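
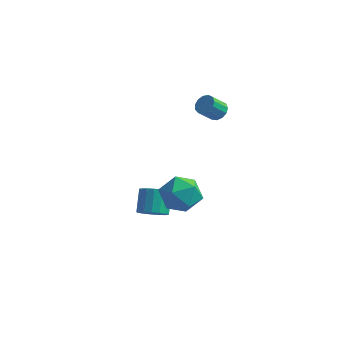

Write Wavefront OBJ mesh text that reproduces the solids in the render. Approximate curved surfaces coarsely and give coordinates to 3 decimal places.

v 0.662 0.796 -0.007
v 1.337 0.217 -0.662
v -0.597 -0.457 -0.198
v 0.078 -1.036 -0.853
v 0.302 -0.939 0.224
v 1.081 -0.165 0.342
v -0.341 -0.075 -1.202
v 0.438 0.699 -1.084
v 0.717 -0.321 -1.4
v 1.114 -0.855 -0.519
v -0.374 0.615 -0.341
v 0.023 0.081 0.54
v 0.449 3.973 2.608
v 0.959 3.754 2.739
v 0.52 3.168 3.463
v 0.011 3.387 3.332
v 0.921 4.013 2.925
v 0.483 3.426 3.65
v 0.733 4.259 3.011
v 0.295 3.673 3.735
v 0.455 4.414 2.969
v 0.017 3.828 3.693
v 0.176 4.43 2.812
v -0.263 3.843 3.536
v -0.017 4.3 2.59
v -0.456 3.714 3.315
v -0.062 4.067 2.374
v -0.501 3.48 3.098
v 0.055 3.804 2.232
v -0.383 3.217 2.957
v 0.298 3.594 2.21
v -0.14 3.008 2.934
v 0.589 3.505 2.313
v 0.15 2.919 3.038
v 0.835 3.565 2.511
v 0.397 2.979 3.235
v -1.669 1.242 -3.501
v -1.162 0.893 -3.037
v -1.425 1.789 -2.076
v -1.931 2.138 -2.539
v -0.96 1.144 -3.216
v -1.223 2.04 -2.254
v -0.92 1.418 -3.459
v -1.183 2.313 -2.498
v -1.051 1.651 -3.713
v -1.314 2.546 -2.751
v -1.324 1.791 -3.917
v -1.587 2.686 -2.956
v -1.676 1.805 -4.027
v -1.939 2.7 -3.065
v -2.026 1.69 -4.015
v -2.289 2.585 -3.054
v -2.294 1.473 -3.886
v -2.557 2.368 -2.925
v -2.419 1.203 -3.669
v -2.682 2.098 -2.707
v -2.372 0.942 -3.413
v -2.635 1.837 -2.451
v -2.164 0.749 -3.177
v -2.427 1.645 -2.216
v -1.842 0.67 -3.016
v -2.105 1.566 -2.054
v -1.481 0.722 -2.965
v -1.744 1.617 -2.003
f 1 12 6
f 1 6 2
f 1 2 8
f 1 8 11
f 1 11 12
f 2 6 10
f 6 12 5
f 12 11 3
f 11 8 7
f 8 2 9
f 4 10 5
f 4 5 3
f 4 3 7
f 4 7 9
f 4 9 10
f 5 10 6
f 3 5 12
f 7 3 11
f 9 7 8
f 10 9 2
f 14 13 17
f 14 17 15
f 15 17 18
f 15 18 16
f 17 13 19
f 17 19 18
f 18 19 20
f 18 20 16
f 19 13 21
f 19 21 20
f 20 21 22
f 20 22 16
f 21 13 23
f 21 23 22
f 22 23 24
f 22 24 16
f 23 13 25
f 23 25 24
f 24 25 26
f 24 26 16
f 25 13 27
f 25 27 26
f 26 27 28
f 26 28 16
f 27 13 29
f 27 29 28
f 28 29 30
f 28 30 16
f 29 13 31
f 29 31 30
f 30 31 32
f 30 32 16
f 31 13 33
f 31 33 32
f 32 33 34
f 32 34 16
f 33 13 35
f 33 35 34
f 34 35 36
f 34 36 16
f 35 13 14
f 35 14 36
f 36 14 15
f 36 15 16
f 38 37 41
f 38 41 39
f 39 41 42
f 39 42 40
f 41 37 43
f 41 43 42
f 42 43 44
f 42 44 40
f 43 37 45
f 43 45 44
f 44 45 46
f 44 46 40
f 45 37 47
f 45 47 46
f 46 47 48
f 46 48 40
f 47 37 49
f 47 49 48
f 48 49 50
f 48 50 40
f 49 37 51
f 49 51 50
f 50 51 52
f 50 52 40
f 51 37 53
f 51 53 52
f 52 53 54
f 52 54 40
f 53 37 55
f 53 55 54
f 54 55 56
f 54 56 40
f 55 37 57
f 55 57 56
f 56 57 58
f 56 58 40
f 57 37 59
f 57 59 58
f 58 59 60
f 58 60 40
f 59 37 61
f 59 61 60
f 60 61 62
f 60 62 40
f 61 37 63
f 61 63 62
f 62 63 64
f 62 64 40
f 63 37 38
f 63 38 64
f 64 38 39
f 64 39 40



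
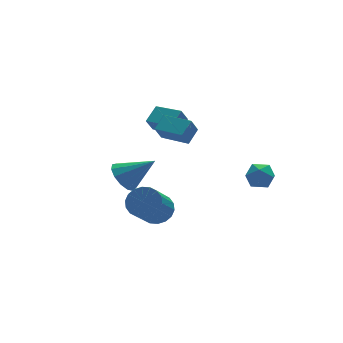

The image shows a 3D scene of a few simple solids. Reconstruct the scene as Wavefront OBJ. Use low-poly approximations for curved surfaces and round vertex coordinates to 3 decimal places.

v -0.495 3.17 -0.404
v -0.916 3.003 0.362
v -1.264 4.39 -0.56
v -1.685 4.223 0.206
v 0.265 3.717 0.134
v -0.156 3.55 0.9
v -0.504 4.937 -0.022
v -0.925 4.77 0.744
v -2.987 3.907 -3.194
v -2.319 4.139 -3.813
v -1.653 3.233 -2.006
v -2.385 4.56 -3.5
v -2.643 4.775 -3.09
v -3.009 4.714 -2.713
v -3.369 4.396 -2.488
v -3.608 3.923 -2.488
v -3.649 3.445 -2.712
v -3.481 3.114 -3.089
v -3.156 3.034 -3.5
v -2.777 3.231 -3.813
v -2.465 3.643 -3.93
v 1.381 -1.851 -1.183
v 1.889 -2.215 -0.72
v 0.451 -2.125 -0.38
v 0.959 -2.489 0.083
v 0.989 -1.716 0.005
v 1.564 -1.546 -0.491
v 0.776 -2.794 -0.609
v 1.351 -2.624 -1.105
v 1.515 -2.798 -0.365
v 1.647 -2.131 0.015
v 0.693 -2.209 -1.115
v 0.825 -1.542 -0.735
v -3.13 -0.318 -2.749
v -2.686 -1.027 -2.95
v -3.766 -2.11 -1.511
v -4.21 -1.402 -1.311
v -2.474 -0.87 -2.672
v -3.554 -1.953 -1.233
v -2.393 -0.603 -2.41
v -3.473 -1.686 -0.971
v -2.457 -0.28 -2.215
v -3.537 -1.363 -0.776
v -2.655 0.036 -2.126
v -3.735 -1.048 -0.687
v -2.947 0.281 -2.161
v -4.026 -0.802 -0.722
v -3.275 0.408 -2.312
v -4.355 -0.676 -0.873
v -3.574 0.39 -2.549
v -4.654 -0.693 -1.11
v -3.786 0.233 -2.827
v -4.866 -0.85 -1.388
v -3.867 -0.034 -3.089
v -4.947 -1.117 -1.65
v -3.803 -0.357 -3.284
v -4.883 -1.44 -1.845
v -3.605 -0.672 -3.373
v -4.685 -1.756 -1.934
v -3.314 -0.918 -3.338
v -4.393 -2.001 -1.899
v -2.985 -1.044 -3.187
v -4.065 -2.128 -1.748
v -2.168 2.069 0.991
v -1.485 2.553 1.501
v -1.724 2.314 0.164
v -1.042 2.799 0.674
v -1.338 0.821 1.066
v -0.656 1.306 1.576
v -0.895 1.067 0.239
v -0.212 1.551 0.749
f 2 4 1
f 5 2 1
f 1 4 3
f 3 5 1
f 2 8 4
f 6 2 5
f 6 8 2
f 4 8 3
f 7 5 3
f 3 8 7
f 7 6 5
f 8 6 7
f 10 9 12
f 10 12 11
f 12 9 13
f 12 13 11
f 13 9 14
f 13 14 11
f 14 9 15
f 14 15 11
f 15 9 16
f 15 16 11
f 16 9 17
f 16 17 11
f 17 9 18
f 17 18 11
f 18 9 19
f 18 19 11
f 19 9 20
f 19 20 11
f 20 9 21
f 20 21 11
f 21 9 10
f 21 10 11
f 22 33 27
f 22 27 23
f 22 23 29
f 22 29 32
f 22 32 33
f 23 27 31
f 27 33 26
f 33 32 24
f 32 29 28
f 29 23 30
f 25 31 26
f 25 26 24
f 25 24 28
f 25 28 30
f 25 30 31
f 26 31 27
f 24 26 33
f 28 24 32
f 30 28 29
f 31 30 23
f 35 34 38
f 35 38 36
f 36 38 39
f 36 39 37
f 38 34 40
f 38 40 39
f 39 40 41
f 39 41 37
f 40 34 42
f 40 42 41
f 41 42 43
f 41 43 37
f 42 34 44
f 42 44 43
f 43 44 45
f 43 45 37
f 44 34 46
f 44 46 45
f 45 46 47
f 45 47 37
f 46 34 48
f 46 48 47
f 47 48 49
f 47 49 37
f 48 34 50
f 48 50 49
f 49 50 51
f 49 51 37
f 50 34 52
f 50 52 51
f 51 52 53
f 51 53 37
f 52 34 54
f 52 54 53
f 53 54 55
f 53 55 37
f 54 34 56
f 54 56 55
f 55 56 57
f 55 57 37
f 56 34 58
f 56 58 57
f 57 58 59
f 57 59 37
f 58 34 60
f 58 60 59
f 59 60 61
f 59 61 37
f 60 34 62
f 60 62 61
f 61 62 63
f 61 63 37
f 62 34 35
f 62 35 63
f 63 35 36
f 63 36 37
f 65 67 64
f 68 65 64
f 64 67 66
f 66 68 64
f 65 71 67
f 69 65 68
f 69 71 65
f 67 71 66
f 70 68 66
f 66 71 70
f 70 69 68
f 71 69 70



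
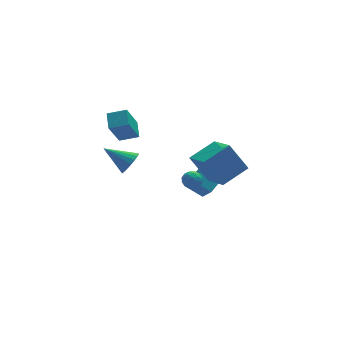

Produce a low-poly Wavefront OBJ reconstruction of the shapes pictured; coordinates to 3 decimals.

v -3.803 1.006 3.76
v -2.689 0.688 4.106
v -3.683 2.046 4.327
v -2.569 1.728 4.674
v -3.011 1.872 2.006
v -1.897 1.554 2.353
v -2.891 2.912 2.574
v -1.777 2.594 2.92
v -2.375 1.865 -0.091
v -1.842 1.949 0.592
v -3.785 2.675 0.911
v -1.788 2.28 0.399
v -1.851 2.53 0.11
v -2.017 2.647 -0.22
v -2.254 2.61 -0.523
v -2.515 2.425 -0.741
v -2.748 2.129 -0.831
v -2.908 1.781 -0.773
v -2.962 1.45 -0.581
v -2.899 1.2 -0.291
v -2.733 1.083 0.038
v -2.496 1.12 0.342
v -2.235 1.305 0.56
v -2.001 1.601 0.649
v -0.4 -2.573 1.396
v 0.037 -2.257 1.049
v 0.263 -3.363 1.511
v 0.7 -3.047 1.164
v 0.54 -2.835 1.748
v 0.13 -2.347 1.677
v 0.17 -3.273 0.883
v -0.24 -2.785 0.812
v 0.389 -2.689 0.732
v 0.618 -2.419 1.266
v -0.318 -3.201 1.294
v -0.089 -2.931 1.828
v -0.24 -2.346 1.212
v 0.54 -3.274 1.348
v 0.446 -3.15 1.691
v 0.703 -2.964 1.487
v -0.185 -2.399 1.582
v 0.072 -2.213 1.378
v 0.368 -2.553 1.788
v 0.228 -3.407 1.182
v 0.485 -3.221 0.978
v -0.403 -2.656 1.073
v -0.146 -2.47 0.869
v -0.068 -3.067 0.772
v 0.224 -2.414 0.822
v 0.614 -2.878 0.889
v 0.302 -3.011 0.724
v 0.061 -2.724 0.683
v 0.358 -2.255 1.136
v 0.748 -2.719 1.204
v 0.655 -2.595 1.547
v 0.413 -2.308 1.505
v 0.565 -2.509 0.95
v -0.448 -2.901 1.356
v -0.058 -3.365 1.424
v -0.113 -3.312 1.055
v -0.355 -3.025 1.013
v -0.314 -2.742 1.671
v 0.076 -3.206 1.738
v 0.239 -2.896 1.877
v -0.002 -2.609 1.836
v -0.265 -3.111 1.61
v 0.595 -0.43 1.45
v 0.946 -2.375 2.345
v 2.249 0.199 2.168
v 2.601 -1.746 3.063
v 1.559 -1.034 -0.243
v 1.911 -2.979 0.652
v 3.214 -0.405 0.475
v 3.565 -2.35 1.37
v 1.655 2.769 -2.992
v 3.135 3.954 -1.998
v 1.483 4.16 -4.391
v 2.962 5.344 -3.397
v 2.638 2.156 -3.723
v 4.117 3.34 -2.729
v 2.465 3.546 -5.122
v 3.945 4.731 -4.128
f 2 4 1
f 5 2 1
f 1 4 3
f 3 5 1
f 2 8 4
f 6 2 5
f 6 8 2
f 4 8 3
f 7 5 3
f 3 8 7
f 7 6 5
f 8 6 7
f 10 9 12
f 10 12 11
f 12 9 13
f 12 13 11
f 13 9 14
f 13 14 11
f 14 9 15
f 14 15 11
f 15 9 16
f 15 16 11
f 16 9 17
f 16 17 11
f 17 9 18
f 17 18 11
f 18 9 19
f 18 19 11
f 19 9 20
f 19 20 11
f 20 9 21
f 20 21 11
f 21 9 22
f 21 22 11
f 22 9 23
f 22 23 11
f 23 9 24
f 23 24 11
f 24 9 10
f 24 10 11
f 25 62 41
f 62 36 65
f 41 65 30
f 62 65 41
f 25 41 37
f 41 30 42
f 37 42 26
f 41 42 37
f 25 37 46
f 37 26 47
f 46 47 32
f 37 47 46
f 25 46 58
f 46 32 61
f 58 61 35
f 46 61 58
f 25 58 62
f 58 35 66
f 62 66 36
f 58 66 62
f 26 42 53
f 42 30 56
f 53 56 34
f 42 56 53
f 30 65 43
f 65 36 64
f 43 64 29
f 65 64 43
f 36 66 63
f 66 35 59
f 63 59 27
f 66 59 63
f 35 61 60
f 61 32 48
f 60 48 31
f 61 48 60
f 32 47 52
f 47 26 49
f 52 49 33
f 47 49 52
f 28 54 40
f 54 34 55
f 40 55 29
f 54 55 40
f 28 40 38
f 40 29 39
f 38 39 27
f 40 39 38
f 28 38 45
f 38 27 44
f 45 44 31
f 38 44 45
f 28 45 50
f 45 31 51
f 50 51 33
f 45 51 50
f 28 50 54
f 50 33 57
f 54 57 34
f 50 57 54
f 29 55 43
f 55 34 56
f 43 56 30
f 55 56 43
f 27 39 63
f 39 29 64
f 63 64 36
f 39 64 63
f 31 44 60
f 44 27 59
f 60 59 35
f 44 59 60
f 33 51 52
f 51 31 48
f 52 48 32
f 51 48 52
f 34 57 53
f 57 33 49
f 53 49 26
f 57 49 53
f 68 70 67
f 71 68 67
f 67 70 69
f 69 71 67
f 68 74 70
f 72 68 71
f 72 74 68
f 70 74 69
f 73 71 69
f 69 74 73
f 73 72 71
f 74 72 73
f 76 78 75
f 79 76 75
f 75 78 77
f 77 79 75
f 76 82 78
f 80 76 79
f 80 82 76
f 78 82 77
f 81 79 77
f 77 82 81
f 81 80 79
f 82 80 81



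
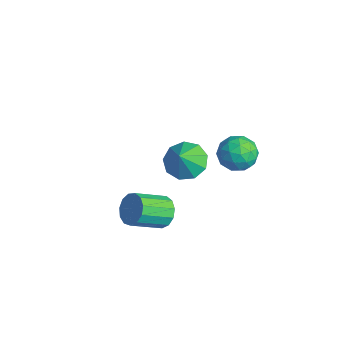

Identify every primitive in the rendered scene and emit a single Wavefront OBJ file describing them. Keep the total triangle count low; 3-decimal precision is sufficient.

v 0.283 -0.396 -2.877
v 0.96 -0.251 -2.677
v 1.013 -1.558 -1.904
v 0.337 -1.704 -2.103
v 0.719 -0.092 -2.391
v 0.773 -1.399 -1.618
v 0.341 -0.029 -2.26
v 0.394 -1.337 -1.487
v -0.056 -0.083 -2.324
v -0.003 -1.391 -1.551
v -0.345 -0.237 -2.564
v -0.292 -1.545 -1.791
v -0.435 -0.441 -2.903
v -0.382 -1.749 -2.13
v -0.296 -0.631 -3.233
v -0.243 -1.938 -2.46
v 0.026 -0.746 -3.451
v 0.08 -2.054 -2.678
v 0.43 -0.75 -3.486
v 0.484 -2.058 -2.713
v 0.788 -0.642 -3.327
v 0.841 -1.95 -2.554
v 0.985 -0.456 -3.026
v 1.038 -1.764 -2.253
v -2.103 1.62 -2.581
v -1.295 1.65 -2.999
v -1.597 1.12 -1.639
v -1.385 2.172 -2.673
v -1.812 2.436 -2.303
v -2.374 2.318 -2.064
v -2.809 1.874 -2.067
v -2.914 1.31 -2.31
v -2.639 0.892 -2.68
v -2.113 0.814 -3.003
v -1.582 1.114 -3.129
v 1.997 1.716 1.525
v 2.649 2.193 1.582
v 2.511 0.907 2.418
v 3.163 1.384 2.475
v 2.448 1.641 2.753
v 2.13 2.142 2.201
v 3.03 0.958 1.799
v 2.712 1.459 1.247
v 3.287 1.724 1.751
v 2.928 2.147 2.341
v 2.232 0.953 1.659
v 1.873 1.376 2.249
v 2.278 2.026 1.475
v 2.882 1.074 2.525
v 2.462 1.226 2.688
v 2.845 1.506 2.722
v 1.973 1.996 1.839
v 2.356 2.276 1.873
v 2.238 1.951 2.561
v 2.804 0.824 2.127
v 3.187 1.104 2.161
v 2.315 1.594 1.278
v 2.698 1.874 1.312
v 2.922 1.149 1.439
v 3.036 2.03 1.608
v 3.338 1.555 2.133
v 3.26 1.305 1.735
v 3.073 1.599 1.411
v 2.825 2.279 1.955
v 3.127 1.803 2.479
v 2.707 1.954 2.643
v 2.52 2.248 2.319
v 3.2 2.003 2.054
v 2.033 1.297 1.521
v 2.335 0.821 2.045
v 2.64 0.852 1.681
v 2.453 1.146 1.357
v 1.822 1.545 1.867
v 2.124 1.07 2.392
v 2.087 1.501 2.589
v 1.9 1.795 2.265
v 1.96 1.097 1.946
f 2 1 5
f 2 5 3
f 3 5 6
f 3 6 4
f 5 1 7
f 5 7 6
f 6 7 8
f 6 8 4
f 7 1 9
f 7 9 8
f 8 9 10
f 8 10 4
f 9 1 11
f 9 11 10
f 10 11 12
f 10 12 4
f 11 1 13
f 11 13 12
f 12 13 14
f 12 14 4
f 13 1 15
f 13 15 14
f 14 15 16
f 14 16 4
f 15 1 17
f 15 17 16
f 16 17 18
f 16 18 4
f 17 1 19
f 17 19 18
f 18 19 20
f 18 20 4
f 19 1 21
f 19 21 20
f 20 21 22
f 20 22 4
f 21 1 23
f 21 23 22
f 22 23 24
f 22 24 4
f 23 1 2
f 23 2 24
f 24 2 3
f 24 3 4
f 26 25 28
f 26 28 27
f 28 25 29
f 28 29 27
f 29 25 30
f 29 30 27
f 30 25 31
f 30 31 27
f 31 25 32
f 31 32 27
f 32 25 33
f 32 33 27
f 33 25 34
f 33 34 27
f 34 25 35
f 34 35 27
f 35 25 26
f 35 26 27
f 36 73 52
f 73 47 76
f 52 76 41
f 73 76 52
f 36 52 48
f 52 41 53
f 48 53 37
f 52 53 48
f 36 48 57
f 48 37 58
f 57 58 43
f 48 58 57
f 36 57 69
f 57 43 72
f 69 72 46
f 57 72 69
f 36 69 73
f 69 46 77
f 73 77 47
f 69 77 73
f 37 53 64
f 53 41 67
f 64 67 45
f 53 67 64
f 41 76 54
f 76 47 75
f 54 75 40
f 76 75 54
f 47 77 74
f 77 46 70
f 74 70 38
f 77 70 74
f 46 72 71
f 72 43 59
f 71 59 42
f 72 59 71
f 43 58 63
f 58 37 60
f 63 60 44
f 58 60 63
f 39 65 51
f 65 45 66
f 51 66 40
f 65 66 51
f 39 51 49
f 51 40 50
f 49 50 38
f 51 50 49
f 39 49 56
f 49 38 55
f 56 55 42
f 49 55 56
f 39 56 61
f 56 42 62
f 61 62 44
f 56 62 61
f 39 61 65
f 61 44 68
f 65 68 45
f 61 68 65
f 40 66 54
f 66 45 67
f 54 67 41
f 66 67 54
f 38 50 74
f 50 40 75
f 74 75 47
f 50 75 74
f 42 55 71
f 55 38 70
f 71 70 46
f 55 70 71
f 44 62 63
f 62 42 59
f 63 59 43
f 62 59 63
f 45 68 64
f 68 44 60
f 64 60 37
f 68 60 64



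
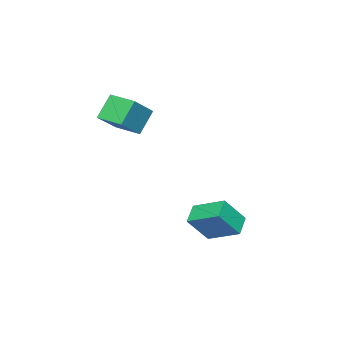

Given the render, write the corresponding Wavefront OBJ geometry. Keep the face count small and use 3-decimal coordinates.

v 1.557 -4.353 1.143
v 0.54 -4.212 2.473
v 1.637 -2.788 1.039
v 0.62 -2.647 2.368
v 3.24 -4.353 2.432
v 2.223 -4.212 3.761
v 3.32 -2.788 2.327
v 2.303 -2.647 3.657
v 2.121 2.059 -3.999
v 3.115 1.422 -2.511
v 2.041 3.867 -3.172
v 3.035 3.23 -1.683
v 3.185 2.37 -4.577
v 4.179 1.733 -3.088
v 3.105 4.178 -3.749
v 4.099 3.541 -2.261
f 2 4 1
f 5 2 1
f 1 4 3
f 3 5 1
f 2 8 4
f 6 2 5
f 6 8 2
f 4 8 3
f 7 5 3
f 3 8 7
f 7 6 5
f 8 6 7
f 10 12 9
f 13 10 9
f 9 12 11
f 11 13 9
f 10 16 12
f 14 10 13
f 14 16 10
f 12 16 11
f 15 13 11
f 11 16 15
f 15 14 13
f 16 14 15



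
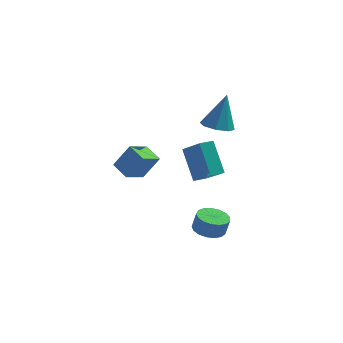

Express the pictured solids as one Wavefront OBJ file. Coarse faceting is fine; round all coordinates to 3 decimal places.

v -5.039 -2.1 1.431
v -4.209 -1.903 2.761
v -4.352 -1.054 0.849
v -3.522 -0.857 2.179
v -4.238 -2.843 1.041
v -3.408 -2.646 2.371
v -3.551 -1.797 0.459
v -2.721 -1.6 1.789
v -0.179 1.346 2.744
v 0.441 1.966 2.434
v 0.239 1.954 4.796
v -0.214 2.238 2.487
v -0.849 1.988 2.69
v -1.091 1.361 2.925
v -0.798 0.725 3.055
v -0.143 0.453 3.002
v 0.492 0.703 2.799
v 0.734 1.33 2.563
v -0.246 -1.035 -3.697
v 0.488 -1.546 -3.861
v 0.721 -1.536 -2.847
v -0.014 -1.025 -2.683
v 0.635 -1.138 -3.898
v 0.868 -1.128 -2.885
v 0.58 -0.706 -3.89
v 0.813 -0.696 -2.876
v 0.335 -0.349 -3.837
v 0.568 -0.34 -2.823
v -0.042 -0.15 -3.752
v 0.19 -0.14 -2.739
v -0.467 -0.153 -3.655
v -0.234 -0.143 -2.641
v -0.841 -0.358 -3.567
v -0.608 -0.349 -2.553
v -1.079 -0.719 -3.509
v -0.846 -0.709 -2.495
v -1.126 -1.151 -3.494
v -0.893 -1.142 -2.48
v -0.971 -1.557 -3.525
v -0.739 -1.548 -2.512
v -0.651 -1.844 -3.596
v -0.418 -1.834 -2.582
v -0.238 -1.945 -3.69
v -0.005 -1.935 -2.676
v 0.173 -1.837 -3.785
v 0.406 -1.828 -2.772
v -0.097 -1.52 0.754
v -0.846 -0.426 2.422
v -1.17 -0.33 -0.508
v -1.918 0.764 1.159
v 0.538 -1.004 0.701
v -0.21 0.09 2.368
v -0.534 0.186 -0.562
v -1.283 1.28 1.106
f 2 4 1
f 5 2 1
f 1 4 3
f 3 5 1
f 2 8 4
f 6 2 5
f 6 8 2
f 4 8 3
f 7 5 3
f 3 8 7
f 7 6 5
f 8 6 7
f 10 9 12
f 10 12 11
f 12 9 13
f 12 13 11
f 13 9 14
f 13 14 11
f 14 9 15
f 14 15 11
f 15 9 16
f 15 16 11
f 16 9 17
f 16 17 11
f 17 9 18
f 17 18 11
f 18 9 10
f 18 10 11
f 20 19 23
f 20 23 21
f 21 23 24
f 21 24 22
f 23 19 25
f 23 25 24
f 24 25 26
f 24 26 22
f 25 19 27
f 25 27 26
f 26 27 28
f 26 28 22
f 27 19 29
f 27 29 28
f 28 29 30
f 28 30 22
f 29 19 31
f 29 31 30
f 30 31 32
f 30 32 22
f 31 19 33
f 31 33 32
f 32 33 34
f 32 34 22
f 33 19 35
f 33 35 34
f 34 35 36
f 34 36 22
f 35 19 37
f 35 37 36
f 36 37 38
f 36 38 22
f 37 19 39
f 37 39 38
f 38 39 40
f 38 40 22
f 39 19 41
f 39 41 40
f 40 41 42
f 40 42 22
f 41 19 43
f 41 43 42
f 42 43 44
f 42 44 22
f 43 19 45
f 43 45 44
f 44 45 46
f 44 46 22
f 45 19 20
f 45 20 46
f 46 20 21
f 46 21 22
f 48 50 47
f 51 48 47
f 47 50 49
f 49 51 47
f 48 54 50
f 52 48 51
f 52 54 48
f 50 54 49
f 53 51 49
f 49 54 53
f 53 52 51
f 54 52 53



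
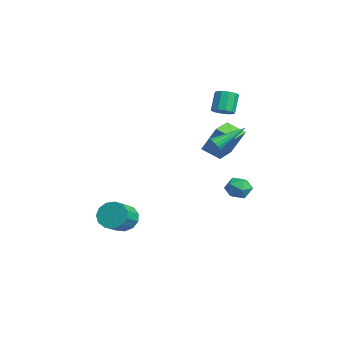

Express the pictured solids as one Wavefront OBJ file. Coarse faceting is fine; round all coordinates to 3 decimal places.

v 3.336 1.722 2.536
v 3.605 1.973 2.154
v 3.164 3.498 3.584
v 3.341 1.991 2.08
v 3.077 1.937 2.127
v 2.882 1.826 2.285
v 2.808 1.686 2.509
v 2.876 1.556 2.741
v 3.068 1.47 2.918
v 3.331 1.452 2.992
v 3.596 1.506 2.945
v 3.791 1.617 2.787
v 3.864 1.757 2.563
v 3.796 1.887 2.331
v -1.919 3.739 3.206
v -1.304 3.7 3.515
v -1.885 4.103 4.723
v -2.501 4.141 4.414
v -1.349 4.095 3.362
v -1.931 4.498 4.57
v -1.612 4.354 3.149
v -2.194 4.757 4.357
v -1.993 4.378 2.957
v -2.575 4.781 4.165
v -2.345 4.158 2.861
v -2.927 4.561 4.069
v -2.535 3.777 2.897
v -3.116 4.18 4.105
v -2.489 3.382 3.05
v -3.071 3.785 4.258
v -2.226 3.123 3.263
v -2.808 3.526 4.471
v -1.845 3.099 3.455
v -2.427 3.502 4.663
v -1.493 3.319 3.551
v -2.075 3.722 4.759
v 3.629 3.5 -0.996
v 4.272 3.599 -0.479
v 3.508 2.221 -0.601
v 4.151 2.32 -0.084
v 3.431 2.706 0.07
v 3.507 3.496 -0.174
v 4.273 2.324 -0.906
v 4.349 3.114 -1.15
v 4.67 2.872 -0.424
v 4.15 3.108 0.179
v 3.63 2.712 -1.259
v 3.11 2.948 -0.656
v -1.154 2.921 1.168
v -0.612 3.596 2.791
v -0.467 3.795 0.575
v 0.076 4.47 2.199
v 0.124 1.91 1.161
v 0.667 2.585 2.785
v 0.812 2.784 0.569
v 1.354 3.459 2.192
v 0.315 -2.582 -3.589
v 0.844 -2.626 -4.377
v 1.814 -3.481 -3.679
v 1.285 -3.438 -2.891
v 1.019 -2.202 -4.101
v 1.989 -3.057 -3.403
v 0.971 -1.899 -3.663
v 1.941 -2.754 -2.964
v 0.714 -1.813 -3.201
v 1.684 -2.668 -2.502
v 0.331 -1.971 -2.862
v 1.301 -2.827 -2.164
v -0.058 -2.323 -2.755
v 0.912 -3.179 -2.056
v -0.328 -2.758 -2.912
v 0.642 -3.613 -2.213
v -0.394 -3.137 -3.284
v 0.576 -3.992 -2.586
v -0.235 -3.339 -3.753
v 0.735 -4.195 -3.055
v 0.099 -3.302 -4.171
v 1.069 -4.157 -3.472
v 0.501 -3.036 -4.403
v 1.471 -3.891 -3.705
f 2 1 4
f 2 4 3
f 4 1 5
f 4 5 3
f 5 1 6
f 5 6 3
f 6 1 7
f 6 7 3
f 7 1 8
f 7 8 3
f 8 1 9
f 8 9 3
f 9 1 10
f 9 10 3
f 10 1 11
f 10 11 3
f 11 1 12
f 11 12 3
f 12 1 13
f 12 13 3
f 13 1 14
f 13 14 3
f 14 1 2
f 14 2 3
f 16 15 19
f 16 19 17
f 17 19 20
f 17 20 18
f 19 15 21
f 19 21 20
f 20 21 22
f 20 22 18
f 21 15 23
f 21 23 22
f 22 23 24
f 22 24 18
f 23 15 25
f 23 25 24
f 24 25 26
f 24 26 18
f 25 15 27
f 25 27 26
f 26 27 28
f 26 28 18
f 27 15 29
f 27 29 28
f 28 29 30
f 28 30 18
f 29 15 31
f 29 31 30
f 30 31 32
f 30 32 18
f 31 15 33
f 31 33 32
f 32 33 34
f 32 34 18
f 33 15 35
f 33 35 34
f 34 35 36
f 34 36 18
f 35 15 16
f 35 16 36
f 36 16 17
f 36 17 18
f 37 48 42
f 37 42 38
f 37 38 44
f 37 44 47
f 37 47 48
f 38 42 46
f 42 48 41
f 48 47 39
f 47 44 43
f 44 38 45
f 40 46 41
f 40 41 39
f 40 39 43
f 40 43 45
f 40 45 46
f 41 46 42
f 39 41 48
f 43 39 47
f 45 43 44
f 46 45 38
f 50 52 49
f 53 50 49
f 49 52 51
f 51 53 49
f 50 56 52
f 54 50 53
f 54 56 50
f 52 56 51
f 55 53 51
f 51 56 55
f 55 54 53
f 56 54 55
f 58 57 61
f 58 61 59
f 59 61 62
f 59 62 60
f 61 57 63
f 61 63 62
f 62 63 64
f 62 64 60
f 63 57 65
f 63 65 64
f 64 65 66
f 64 66 60
f 65 57 67
f 65 67 66
f 66 67 68
f 66 68 60
f 67 57 69
f 67 69 68
f 68 69 70
f 68 70 60
f 69 57 71
f 69 71 70
f 70 71 72
f 70 72 60
f 71 57 73
f 71 73 72
f 72 73 74
f 72 74 60
f 73 57 75
f 73 75 74
f 74 75 76
f 74 76 60
f 75 57 77
f 75 77 76
f 76 77 78
f 76 78 60
f 77 57 79
f 77 79 78
f 78 79 80
f 78 80 60
f 79 57 58
f 79 58 80
f 80 58 59
f 80 59 60



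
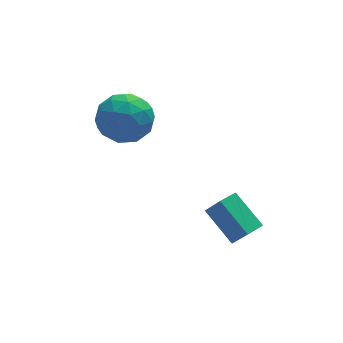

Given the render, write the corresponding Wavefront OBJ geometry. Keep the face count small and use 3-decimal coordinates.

v -0.852 -2.646 -2.069
v -0.419 -3.078 -1.228
v -1.497 -1.406 -1.102
v -1.064 -1.837 -0.26
v -0.116 -2.163 -2.2
v 0.317 -2.594 -1.358
v -0.761 -0.922 -1.232
v -0.328 -1.354 -0.391
v -4.093 2.886 2.193
v -2.922 2.815 2.088
v -4.238 1.025 1.812
v -3.067 0.954 1.707
v -3.554 1.149 2.762
v -3.464 2.299 2.997
v -3.696 1.541 0.903
v -3.606 2.691 1.138
v -2.677 1.984 1.291
v -2.589 1.742 2.44
v -4.571 2.098 1.46
v -4.483 1.856 2.609
v -3.494 3.014 2.174
v -3.666 0.826 1.726
v -3.952 0.94 2.346
v -3.263 0.899 2.285
v -3.813 2.711 2.708
v -3.125 2.669 2.647
v -3.496 1.69 3.043
v -4.035 1.171 1.253
v -3.347 1.129 1.192
v -3.897 2.941 1.615
v -3.208 2.9 1.554
v -3.664 2.15 0.857
v -2.662 2.484 1.644
v -2.748 1.39 1.42
v -3.118 1.735 0.947
v -3.065 2.411 1.085
v -2.61 2.342 2.319
v -2.696 1.248 2.095
v -2.982 1.362 2.715
v -2.929 2.038 2.854
v -2.466 1.853 1.85
v -4.464 2.592 1.805
v -4.55 1.498 1.581
v -4.231 1.802 1.046
v -4.178 2.478 1.185
v -4.412 2.45 2.48
v -4.498 1.356 2.256
v -4.095 1.429 2.815
v -4.042 2.105 2.953
v -4.694 1.987 2.05
f 2 4 1
f 5 2 1
f 1 4 3
f 3 5 1
f 2 8 4
f 6 2 5
f 6 8 2
f 4 8 3
f 7 5 3
f 3 8 7
f 7 6 5
f 8 6 7
f 9 46 25
f 46 20 49
f 25 49 14
f 46 49 25
f 9 25 21
f 25 14 26
f 21 26 10
f 25 26 21
f 9 21 30
f 21 10 31
f 30 31 16
f 21 31 30
f 9 30 42
f 30 16 45
f 42 45 19
f 30 45 42
f 9 42 46
f 42 19 50
f 46 50 20
f 42 50 46
f 10 26 37
f 26 14 40
f 37 40 18
f 26 40 37
f 14 49 27
f 49 20 48
f 27 48 13
f 49 48 27
f 20 50 47
f 50 19 43
f 47 43 11
f 50 43 47
f 19 45 44
f 45 16 32
f 44 32 15
f 45 32 44
f 16 31 36
f 31 10 33
f 36 33 17
f 31 33 36
f 12 38 24
f 38 18 39
f 24 39 13
f 38 39 24
f 12 24 22
f 24 13 23
f 22 23 11
f 24 23 22
f 12 22 29
f 22 11 28
f 29 28 15
f 22 28 29
f 12 29 34
f 29 15 35
f 34 35 17
f 29 35 34
f 12 34 38
f 34 17 41
f 38 41 18
f 34 41 38
f 13 39 27
f 39 18 40
f 27 40 14
f 39 40 27
f 11 23 47
f 23 13 48
f 47 48 20
f 23 48 47
f 15 28 44
f 28 11 43
f 44 43 19
f 28 43 44
f 17 35 36
f 35 15 32
f 36 32 16
f 35 32 36
f 18 41 37
f 41 17 33
f 37 33 10
f 41 33 37



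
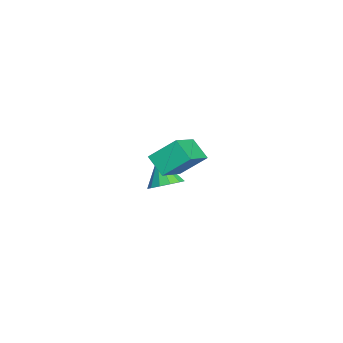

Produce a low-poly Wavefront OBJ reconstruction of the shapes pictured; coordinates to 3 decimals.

v -2.092 -1.591 -2.193
v -1.361 -1.923 -1.725
v -3.088 -1.969 -0.907
v -1.396 -1.415 -1.603
v -1.652 -0.963 -1.668
v -2.048 -0.71 -1.901
v -2.458 -0.737 -2.226
v -2.752 -1.035 -2.541
v -2.836 -1.51 -2.745
v -2.685 -2.011 -2.775
v -2.345 -2.379 -2.619
v -1.925 -2.496 -2.329
v -1.558 -2.326 -1.996
v 1.819 -1.712 2.804
v 1.764 -0.483 3.81
v 2.605 -1.109 2.109
v 2.55 0.121 3.115
v 3.43 -2.541 3.905
v 3.375 -1.311 4.911
v 4.216 -1.937 3.21
v 4.161 -0.708 4.216
f 2 1 4
f 2 4 3
f 4 1 5
f 4 5 3
f 5 1 6
f 5 6 3
f 6 1 7
f 6 7 3
f 7 1 8
f 7 8 3
f 8 1 9
f 8 9 3
f 9 1 10
f 9 10 3
f 10 1 11
f 10 11 3
f 11 1 12
f 11 12 3
f 12 1 13
f 12 13 3
f 13 1 2
f 13 2 3
f 15 17 14
f 18 15 14
f 14 17 16
f 16 18 14
f 15 21 17
f 19 15 18
f 19 21 15
f 17 21 16
f 20 18 16
f 16 21 20
f 20 19 18
f 21 19 20



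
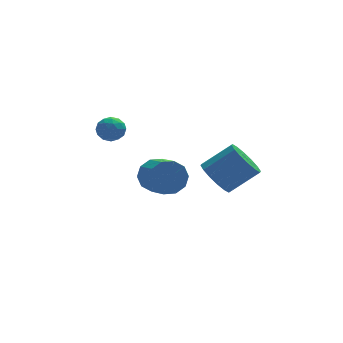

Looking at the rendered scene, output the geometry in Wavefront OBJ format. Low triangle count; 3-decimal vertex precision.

v 0.312 -2.234 1.108
v 0.766 -2.935 0.539
v 2.162 -2.926 1.643
v 1.708 -2.226 2.212
v 0.921 -2.477 0.34
v 2.317 -2.469 1.444
v 0.913 -1.954 0.346
v 2.309 -1.946 1.45
v 0.744 -1.507 0.556
v 2.14 -1.498 1.66
v 0.459 -1.254 0.915
v 1.855 -1.246 2.019
v 0.135 -1.264 1.325
v 1.531 -1.255 2.429
v -0.142 -1.534 1.677
v 1.254 -1.525 2.781
v -0.297 -1.991 1.876
v 1.099 -1.983 2.98
v -0.289 -2.514 1.87
v 1.107 -2.506 2.974
v -0.12 -2.962 1.66
v 1.276 -2.953 2.764
v 0.165 -3.214 1.301
v 1.561 -3.206 2.405
v 0.489 -3.205 0.891
v 1.885 -3.196 1.995
v -3.318 4.131 0.944
v -2.889 4.297 1.545
v -3.691 3.103 1.495
v -3.262 3.269 2.096
v -3.874 3.686 1.941
v -3.644 4.322 1.6
v -2.936 3.078 1.44
v -2.706 3.714 1.099
v -2.653 3.647 1.851
v -3.232 4.023 2.161
v -3.348 3.377 0.879
v -3.927 3.753 1.189
v -3.071 4.304 1.196
v -3.509 3.096 1.844
v -3.869 3.341 1.753
v -3.617 3.439 2.106
v -3.514 4.319 1.229
v -3.262 4.417 1.582
v -3.841 4.058 1.815
v -3.318 2.983 1.458
v -3.066 3.081 1.811
v -2.963 3.961 0.934
v -2.711 4.059 1.287
v -2.739 3.342 1.225
v -2.68 4.02 1.729
v -2.899 3.415 2.053
v -2.708 3.303 1.668
v -2.572 3.677 1.467
v -3.02 4.241 1.911
v -3.24 3.636 2.235
v -3.599 3.882 2.144
v -3.464 4.255 1.944
v -2.882 3.858 2.092
v -3.34 3.764 0.805
v -3.56 3.159 1.129
v -3.116 3.145 1.096
v -2.981 3.518 0.896
v -3.681 3.985 0.987
v -3.9 3.38 1.311
v -4.008 3.723 1.573
v -3.872 4.097 1.372
v -3.698 3.542 0.948
v -1.312 2.734 -1.29
v -0.974 3.151 -0.458
v -0.691 1.763 0.122
v -1.028 1.346 -0.71
v -1.575 3.056 -0.392
v -1.291 1.668 0.189
v -2.075 2.838 -0.668
v -1.792 1.451 -0.088
v -2.284 2.58 -1.183
v -2 1.193 -0.602
v -2.121 2.381 -1.738
v -1.838 0.994 -1.158
v -1.649 2.317 -2.122
v -1.366 0.929 -1.542
v -1.049 2.412 -2.189
v -0.765 1.024 -1.608
v -0.548 2.629 -1.912
v -0.265 1.242 -1.332
v -0.34 2.887 -1.398
v -0.056 1.5 -0.817
v -0.502 3.086 -0.842
v -0.219 1.699 -0.262
f 2 1 5
f 2 5 3
f 3 5 6
f 3 6 4
f 5 1 7
f 5 7 6
f 6 7 8
f 6 8 4
f 7 1 9
f 7 9 8
f 8 9 10
f 8 10 4
f 9 1 11
f 9 11 10
f 10 11 12
f 10 12 4
f 11 1 13
f 11 13 12
f 12 13 14
f 12 14 4
f 13 1 15
f 13 15 14
f 14 15 16
f 14 16 4
f 15 1 17
f 15 17 16
f 16 17 18
f 16 18 4
f 17 1 19
f 17 19 18
f 18 19 20
f 18 20 4
f 19 1 21
f 19 21 20
f 20 21 22
f 20 22 4
f 21 1 23
f 21 23 22
f 22 23 24
f 22 24 4
f 23 1 25
f 23 25 24
f 24 25 26
f 24 26 4
f 25 1 2
f 25 2 26
f 26 2 3
f 26 3 4
f 27 64 43
f 64 38 67
f 43 67 32
f 64 67 43
f 27 43 39
f 43 32 44
f 39 44 28
f 43 44 39
f 27 39 48
f 39 28 49
f 48 49 34
f 39 49 48
f 27 48 60
f 48 34 63
f 60 63 37
f 48 63 60
f 27 60 64
f 60 37 68
f 64 68 38
f 60 68 64
f 28 44 55
f 44 32 58
f 55 58 36
f 44 58 55
f 32 67 45
f 67 38 66
f 45 66 31
f 67 66 45
f 38 68 65
f 68 37 61
f 65 61 29
f 68 61 65
f 37 63 62
f 63 34 50
f 62 50 33
f 63 50 62
f 34 49 54
f 49 28 51
f 54 51 35
f 49 51 54
f 30 56 42
f 56 36 57
f 42 57 31
f 56 57 42
f 30 42 40
f 42 31 41
f 40 41 29
f 42 41 40
f 30 40 47
f 40 29 46
f 47 46 33
f 40 46 47
f 30 47 52
f 47 33 53
f 52 53 35
f 47 53 52
f 30 52 56
f 52 35 59
f 56 59 36
f 52 59 56
f 31 57 45
f 57 36 58
f 45 58 32
f 57 58 45
f 29 41 65
f 41 31 66
f 65 66 38
f 41 66 65
f 33 46 62
f 46 29 61
f 62 61 37
f 46 61 62
f 35 53 54
f 53 33 50
f 54 50 34
f 53 50 54
f 36 59 55
f 59 35 51
f 55 51 28
f 59 51 55
f 70 69 73
f 70 73 71
f 71 73 74
f 71 74 72
f 73 69 75
f 73 75 74
f 74 75 76
f 74 76 72
f 75 69 77
f 75 77 76
f 76 77 78
f 76 78 72
f 77 69 79
f 77 79 78
f 78 79 80
f 78 80 72
f 79 69 81
f 79 81 80
f 80 81 82
f 80 82 72
f 81 69 83
f 81 83 82
f 82 83 84
f 82 84 72
f 83 69 85
f 83 85 84
f 84 85 86
f 84 86 72
f 85 69 87
f 85 87 86
f 86 87 88
f 86 88 72
f 87 69 89
f 87 89 88
f 88 89 90
f 88 90 72
f 89 69 70
f 89 70 90
f 90 70 71
f 90 71 72



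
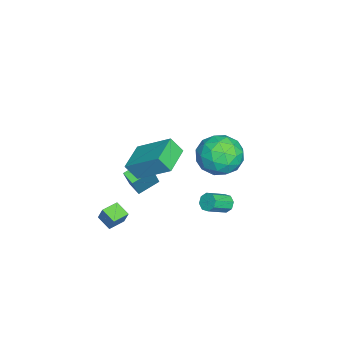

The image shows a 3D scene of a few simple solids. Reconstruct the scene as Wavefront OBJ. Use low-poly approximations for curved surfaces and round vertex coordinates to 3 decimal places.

v 1.61 3.847 2.944
v 2.747 3.704 3.33
v 1.593 1.996 2.31
v 2.73 1.853 2.696
v 1.832 1.983 3.495
v 1.842 3.127 3.887
v 2.498 2.573 1.753
v 2.508 3.717 2.145
v 3.296 2.917 2.594
v 2.884 2.552 3.671
v 1.456 3.148 1.969
v 1.044 2.783 3.046
v 2.18 3.938 3.193
v 2.16 1.762 2.447
v 1.632 1.838 2.917
v 2.3 1.754 3.144
v 1.648 3.599 3.52
v 2.317 3.515 3.747
v 1.779 2.503 3.844
v 2.023 2.185 1.893
v 2.692 2.101 2.12
v 2.04 3.946 2.496
v 2.708 3.862 2.723
v 2.561 3.197 1.796
v 3.171 3.391 2.987
v 3.161 2.303 2.614
v 3.024 2.727 2.06
v 3.03 3.399 2.29
v 2.929 3.177 3.62
v 2.919 2.089 3.247
v 2.391 2.165 3.717
v 2.397 2.837 3.947
v 3.251 2.714 3.187
v 1.421 3.611 2.393
v 1.411 2.523 2.02
v 1.943 2.863 1.693
v 1.949 3.535 1.923
v 1.179 3.397 3.026
v 1.169 2.309 2.653
v 1.31 2.301 3.35
v 1.316 2.973 3.58
v 1.089 2.986 2.453
v 0.764 2.955 -1.904
v 1.144 3.323 -1.942
v 1.936 2.572 -1.273
v 1.556 2.205 -1.236
v 0.912 3.372 -1.612
v 1.705 2.621 -0.944
v 0.594 3.177 -1.454
v 1.386 2.426 -0.785
v 0.375 2.852 -1.559
v 1.168 2.101 -0.891
v 0.384 2.588 -1.867
v 1.176 1.837 -1.198
v 0.615 2.539 -2.196
v 1.408 1.788 -1.528
v 0.934 2.734 -2.355
v 1.726 1.983 -1.686
v 1.152 3.059 -2.249
v 1.945 2.308 -1.581
v -1.789 -1.766 -4.065
v -2.314 -2.328 -3.81
v -2.516 -0.862 -3.573
v -3.041 -1.424 -3.318
v -0.879 -1.896 -2.482
v -1.404 -2.458 -2.227
v -1.606 -0.992 -1.99
v -2.131 -1.554 -1.735
v 1.111 -2.471 -2.919
v 1.344 -2.196 -2.116
v 1.597 -1.82 -3.283
v 1.83 -1.545 -2.48
v 1.85 -3.035 -2.94
v 2.083 -2.76 -2.137
v 2.336 -2.384 -3.304
v 2.569 -2.109 -2.501
v -0.428 -1.532 0.725
v 0.086 0.188 1.979
v -0.44 -0.928 -0.098
v 0.074 0.792 1.157
v 1.166 -1.832 0.483
v 1.68 -0.112 1.738
v 1.154 -1.228 -0.339
v 1.668 0.492 0.915
f 1 38 17
f 38 12 41
f 17 41 6
f 38 41 17
f 1 17 13
f 17 6 18
f 13 18 2
f 17 18 13
f 1 13 22
f 13 2 23
f 22 23 8
f 13 23 22
f 1 22 34
f 22 8 37
f 34 37 11
f 22 37 34
f 1 34 38
f 34 11 42
f 38 42 12
f 34 42 38
f 2 18 29
f 18 6 32
f 29 32 10
f 18 32 29
f 6 41 19
f 41 12 40
f 19 40 5
f 41 40 19
f 12 42 39
f 42 11 35
f 39 35 3
f 42 35 39
f 11 37 36
f 37 8 24
f 36 24 7
f 37 24 36
f 8 23 28
f 23 2 25
f 28 25 9
f 23 25 28
f 4 30 16
f 30 10 31
f 16 31 5
f 30 31 16
f 4 16 14
f 16 5 15
f 14 15 3
f 16 15 14
f 4 14 21
f 14 3 20
f 21 20 7
f 14 20 21
f 4 21 26
f 21 7 27
f 26 27 9
f 21 27 26
f 4 26 30
f 26 9 33
f 30 33 10
f 26 33 30
f 5 31 19
f 31 10 32
f 19 32 6
f 31 32 19
f 3 15 39
f 15 5 40
f 39 40 12
f 15 40 39
f 7 20 36
f 20 3 35
f 36 35 11
f 20 35 36
f 9 27 28
f 27 7 24
f 28 24 8
f 27 24 28
f 10 33 29
f 33 9 25
f 29 25 2
f 33 25 29
f 44 43 47
f 44 47 45
f 45 47 48
f 45 48 46
f 47 43 49
f 47 49 48
f 48 49 50
f 48 50 46
f 49 43 51
f 49 51 50
f 50 51 52
f 50 52 46
f 51 43 53
f 51 53 52
f 52 53 54
f 52 54 46
f 53 43 55
f 53 55 54
f 54 55 56
f 54 56 46
f 55 43 57
f 55 57 56
f 56 57 58
f 56 58 46
f 57 43 59
f 57 59 58
f 58 59 60
f 58 60 46
f 59 43 44
f 59 44 60
f 60 44 45
f 60 45 46
f 62 64 61
f 65 62 61
f 61 64 63
f 63 65 61
f 62 68 64
f 66 62 65
f 66 68 62
f 64 68 63
f 67 65 63
f 63 68 67
f 67 66 65
f 68 66 67
f 70 72 69
f 73 70 69
f 69 72 71
f 71 73 69
f 70 76 72
f 74 70 73
f 74 76 70
f 72 76 71
f 75 73 71
f 71 76 75
f 75 74 73
f 76 74 75
f 78 80 77
f 81 78 77
f 77 80 79
f 79 81 77
f 78 84 80
f 82 78 81
f 82 84 78
f 80 84 79
f 83 81 79
f 79 84 83
f 83 82 81
f 84 82 83



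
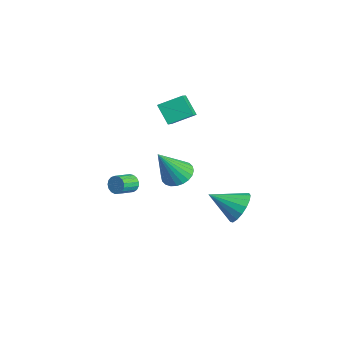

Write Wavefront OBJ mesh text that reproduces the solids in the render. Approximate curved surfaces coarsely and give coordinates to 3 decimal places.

v 0.883 0.14 -1.012
v 1.65 -0.122 -1.329
v 1.277 -0.96 0.852
v 1.737 0.168 -1.176
v 1.694 0.454 -0.998
v 1.528 0.692 -0.823
v 1.263 0.846 -0.676
v 0.941 0.893 -0.581
v 0.61 0.824 -0.551
v 0.32 0.652 -0.591
v 0.116 0.401 -0.696
v 0.029 0.111 -0.849
v 0.072 -0.175 -1.027
v 0.239 -0.413 -1.202
v 0.503 -0.567 -1.349
v 0.826 -0.613 -1.444
v 1.157 -0.545 -1.474
v 1.446 -0.373 -1.433
v -3.648 0.664 1.105
v -2.793 0.214 1.671
v -3.4 1.892 1.707
v -2.544 1.442 2.273
v -2.836 0.978 0.127
v -1.98 0.528 0.693
v -2.587 2.206 0.729
v -1.732 1.756 1.295
v -2.167 -1.373 -3.42
v -1.781 -1.331 -3.823
v -1.287 -2.226 -3.444
v -1.673 -2.267 -3.04
v -1.678 -1.188 -3.621
v -1.184 -2.083 -3.242
v -1.687 -1.088 -3.373
v -1.193 -1.983 -2.993
v -1.806 -1.053 -3.135
v -1.312 -1.948 -2.756
v -2.007 -1.091 -2.963
v -1.514 -1.986 -2.583
v -2.246 -1.194 -2.895
v -1.752 -2.088 -2.516
v -2.466 -1.337 -2.947
v -1.972 -2.232 -2.568
v -2.617 -1.489 -3.108
v -2.124 -2.384 -2.729
v -2.666 -1.614 -3.34
v -2.172 -2.509 -2.961
v -2.6 -1.684 -3.59
v -2.106 -2.579 -3.211
v -2.435 -1.682 -3.802
v -1.941 -2.577 -3.422
v -2.208 -1.61 -3.925
v -1.715 -2.505 -3.546
v -1.972 -1.483 -3.933
v -1.479 -2.378 -3.554
v 3.589 2.435 -2.126
v 4.042 2.743 -1.337
v 3.031 1.025 -1.254
v 3.624 2.93 -1.303
v 3.197 3.003 -1.458
v 2.861 2.946 -1.766
v 2.691 2.773 -2.156
v 2.727 2.522 -2.539
v 2.961 2.251 -2.828
v 3.339 2.022 -2.955
v 3.774 1.889 -2.893
v 4.167 1.88 -2.655
v 4.427 1.999 -2.295
v 4.496 2.218 -1.897
v 4.357 2.486 -1.551
f 2 1 4
f 2 4 3
f 4 1 5
f 4 5 3
f 5 1 6
f 5 6 3
f 6 1 7
f 6 7 3
f 7 1 8
f 7 8 3
f 8 1 9
f 8 9 3
f 9 1 10
f 9 10 3
f 10 1 11
f 10 11 3
f 11 1 12
f 11 12 3
f 12 1 13
f 12 13 3
f 13 1 14
f 13 14 3
f 14 1 15
f 14 15 3
f 15 1 16
f 15 16 3
f 16 1 17
f 16 17 3
f 17 1 18
f 17 18 3
f 18 1 2
f 18 2 3
f 20 22 19
f 23 20 19
f 19 22 21
f 21 23 19
f 20 26 22
f 24 20 23
f 24 26 20
f 22 26 21
f 25 23 21
f 21 26 25
f 25 24 23
f 26 24 25
f 28 27 31
f 28 31 29
f 29 31 32
f 29 32 30
f 31 27 33
f 31 33 32
f 32 33 34
f 32 34 30
f 33 27 35
f 33 35 34
f 34 35 36
f 34 36 30
f 35 27 37
f 35 37 36
f 36 37 38
f 36 38 30
f 37 27 39
f 37 39 38
f 38 39 40
f 38 40 30
f 39 27 41
f 39 41 40
f 40 41 42
f 40 42 30
f 41 27 43
f 41 43 42
f 42 43 44
f 42 44 30
f 43 27 45
f 43 45 44
f 44 45 46
f 44 46 30
f 45 27 47
f 45 47 46
f 46 47 48
f 46 48 30
f 47 27 49
f 47 49 48
f 48 49 50
f 48 50 30
f 49 27 51
f 49 51 50
f 50 51 52
f 50 52 30
f 51 27 53
f 51 53 52
f 52 53 54
f 52 54 30
f 53 27 28
f 53 28 54
f 54 28 29
f 54 29 30
f 56 55 58
f 56 58 57
f 58 55 59
f 58 59 57
f 59 55 60
f 59 60 57
f 60 55 61
f 60 61 57
f 61 55 62
f 61 62 57
f 62 55 63
f 62 63 57
f 63 55 64
f 63 64 57
f 64 55 65
f 64 65 57
f 65 55 66
f 65 66 57
f 66 55 67
f 66 67 57
f 67 55 68
f 67 68 57
f 68 55 69
f 68 69 57
f 69 55 56
f 69 56 57



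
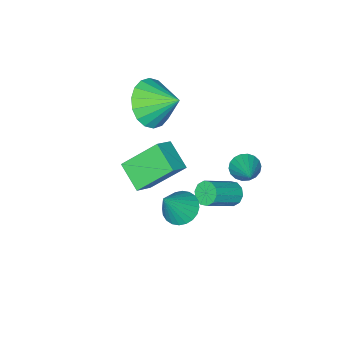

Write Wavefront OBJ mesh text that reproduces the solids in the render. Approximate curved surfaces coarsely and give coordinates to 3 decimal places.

v 0.73 -0.522 -0.973
v 1.288 -0.363 -1.347
v 1.53 -0.538 0.213
v 1.196 -0.118 -1.282
v 1.034 0.065 -1.17
v 0.825 0.159 -1.028
v 0.602 0.149 -0.877
v 0.399 0.037 -0.741
v 0.246 -0.16 -0.641
v 0.166 -0.412 -0.591
v 0.173 -0.681 -0.599
v 0.264 -0.926 -0.663
v 0.426 -1.109 -0.775
v 0.635 -1.203 -0.917
v 0.858 -1.193 -1.068
v 1.061 -1.081 -1.204
v 1.215 -0.884 -1.304
v 1.294 -0.632 -1.355
v -2.243 -0.983 -2.885
v -1.992 -0.648 -3.176
v -0.825 -0.803 -2.346
v -1.077 -1.137 -2.055
v -2.135 -0.488 -2.946
v -0.968 -0.642 -2.115
v -2.319 -0.517 -2.692
v -1.153 -0.671 -1.862
v -2.475 -0.724 -2.512
v -1.308 -0.878 -1.682
v -2.542 -1.03 -2.474
v -1.375 -1.184 -1.644
v -2.495 -1.317 -2.594
v -1.328 -1.472 -1.764
v -2.352 -1.478 -2.825
v -1.185 -1.632 -1.994
v -2.167 -1.449 -3.078
v -1.001 -1.603 -2.248
v -2.012 -1.242 -3.258
v -0.845 -1.396 -2.428
v -1.945 -0.936 -3.296
v -0.778 -1.09 -2.466
v -0.89 -3.754 -3.717
v -1.125 -4.829 -3.123
v -1.843 -2.867 -2.489
v -2.078 -3.941 -1.895
v -0.122 -3.639 -3.205
v -0.357 -4.713 -2.611
v -1.075 -2.751 -1.977
v -1.31 -3.826 -1.383
v -1.061 -3.83 1.245
v -0.58 -3.223 0.567
v -1.399 -2.77 1.955
v -1.005 -3.246 0.399
v -1.442 -3.385 0.398
v -1.803 -3.612 0.566
v -2.018 -3.883 0.867
v -2.042 -4.143 1.244
v -1.872 -4.341 1.621
v -1.542 -4.438 1.924
v -1.116 -4.414 2.092
v -0.679 -4.275 2.092
v -0.318 -4.048 1.925
v -0.104 -3.778 1.623
v -0.079 -3.518 1.246
v -0.249 -3.32 0.869
v -2.156 -0.312 -0.657
v -1.83 -0.727 -0.441
v -1.404 0.672 0.097
v -1.705 -0.661 -0.652
v -1.67 -0.526 -0.863
v -1.73 -0.348 -1.034
v -1.875 -0.164 -1.13
v -2.076 -0.009 -1.133
v -2.292 0.087 -1.041
v -2.482 0.103 -0.873
v -2.607 0.037 -0.662
v -2.643 -0.098 -0.451
v -2.582 -0.275 -0.28
v -2.437 -0.46 -0.184
v -2.236 -0.615 -0.181
v -2.02 -0.71 -0.273
f 2 1 4
f 2 4 3
f 4 1 5
f 4 5 3
f 5 1 6
f 5 6 3
f 6 1 7
f 6 7 3
f 7 1 8
f 7 8 3
f 8 1 9
f 8 9 3
f 9 1 10
f 9 10 3
f 10 1 11
f 10 11 3
f 11 1 12
f 11 12 3
f 12 1 13
f 12 13 3
f 13 1 14
f 13 14 3
f 14 1 15
f 14 15 3
f 15 1 16
f 15 16 3
f 16 1 17
f 16 17 3
f 17 1 18
f 17 18 3
f 18 1 2
f 18 2 3
f 20 19 23
f 20 23 21
f 21 23 24
f 21 24 22
f 23 19 25
f 23 25 24
f 24 25 26
f 24 26 22
f 25 19 27
f 25 27 26
f 26 27 28
f 26 28 22
f 27 19 29
f 27 29 28
f 28 29 30
f 28 30 22
f 29 19 31
f 29 31 30
f 30 31 32
f 30 32 22
f 31 19 33
f 31 33 32
f 32 33 34
f 32 34 22
f 33 19 35
f 33 35 34
f 34 35 36
f 34 36 22
f 35 19 37
f 35 37 36
f 36 37 38
f 36 38 22
f 37 19 39
f 37 39 38
f 38 39 40
f 38 40 22
f 39 19 20
f 39 20 40
f 40 20 21
f 40 21 22
f 42 44 41
f 45 42 41
f 41 44 43
f 43 45 41
f 42 48 44
f 46 42 45
f 46 48 42
f 44 48 43
f 47 45 43
f 43 48 47
f 47 46 45
f 48 46 47
f 50 49 52
f 50 52 51
f 52 49 53
f 52 53 51
f 53 49 54
f 53 54 51
f 54 49 55
f 54 55 51
f 55 49 56
f 55 56 51
f 56 49 57
f 56 57 51
f 57 49 58
f 57 58 51
f 58 49 59
f 58 59 51
f 59 49 60
f 59 60 51
f 60 49 61
f 60 61 51
f 61 49 62
f 61 62 51
f 62 49 63
f 62 63 51
f 63 49 64
f 63 64 51
f 64 49 50
f 64 50 51
f 66 65 68
f 66 68 67
f 68 65 69
f 68 69 67
f 69 65 70
f 69 70 67
f 70 65 71
f 70 71 67
f 71 65 72
f 71 72 67
f 72 65 73
f 72 73 67
f 73 65 74
f 73 74 67
f 74 65 75
f 74 75 67
f 75 65 76
f 75 76 67
f 76 65 77
f 76 77 67
f 77 65 78
f 77 78 67
f 78 65 79
f 78 79 67
f 79 65 80
f 79 80 67
f 80 65 66
f 80 66 67



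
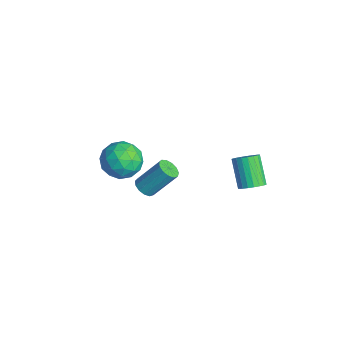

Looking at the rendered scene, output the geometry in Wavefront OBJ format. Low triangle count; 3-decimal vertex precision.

v -1.316 -0.768 -4.292
v -0.643 -0.724 -4.481
v -0.272 0.571 -2.857
v -0.944 0.528 -2.668
v -0.831 -0.433 -4.67
v -0.459 0.862 -3.046
v -1.172 -0.248 -4.739
v -0.801 1.047 -3.115
v -1.559 -0.229 -4.666
v -1.188 1.067 -3.042
v -1.869 -0.38 -4.475
v -1.498 0.915 -2.851
v -2.003 -0.655 -4.225
v -1.632 0.641 -2.601
v -1.919 -0.965 -3.997
v -1.548 0.33 -2.373
v -1.643 -1.213 -3.862
v -1.272 0.083 -2.238
v -1.263 -1.319 -3.864
v -0.892 -0.024 -2.24
v -0.9 -1.251 -4.002
v -0.529 0.045 -2.378
v -0.669 -1.029 -4.232
v -0.298 0.267 -2.608
v 2.738 3.918 -1.981
v 3.208 4.392 -1.578
v 1.892 4.536 -0.215
v 1.422 4.062 -0.619
v 3.041 4.602 -1.761
v 1.725 4.746 -0.398
v 2.823 4.693 -1.982
v 1.506 4.837 -0.619
v 2.589 4.651 -2.203
v 1.273 4.795 -0.84
v 2.381 4.482 -2.386
v 1.065 4.626 -1.023
v 2.235 4.215 -2.498
v 0.919 4.359 -1.136
v 2.176 3.897 -2.522
v 0.86 4.041 -1.159
v 2.214 3.582 -2.452
v 0.898 3.726 -1.089
v 2.343 3.326 -2.3
v 1.027 3.47 -0.938
v 2.54 3.172 -2.094
v 1.224 3.316 -0.731
v 2.771 3.147 -1.868
v 1.455 3.291 -0.505
v 2.997 3.255 -1.661
v 1.68 3.399 -0.299
v 3.178 3.478 -1.51
v 1.861 3.622 -0.148
v 3.282 3.777 -1.441
v 1.966 3.921 -0.078
v 3.293 4.1 -1.464
v 1.977 4.244 -0.102
v 0.776 -2.659 2.621
v 1.238 -1.93 1.758
v 1.822 -4.17 1.902
v 2.284 -3.441 1.039
v 2.602 -3.283 2.206
v 1.956 -2.349 2.651
v 1.104 -3.751 1.009
v 0.458 -2.817 1.454
v 1.44 -2.604 0.763
v 2.366 -2.316 1.502
v 0.694 -3.784 2.158
v 1.62 -3.496 2.897
v 0.915 -2.162 2.253
v 2.145 -3.938 1.407
v 2.332 -3.846 2.093
v 2.603 -3.417 1.586
v 1.337 -2.408 2.777
v 1.608 -1.98 2.27
v 2.411 -2.775 2.533
v 1.452 -4.12 1.39
v 1.723 -3.692 0.883
v 0.457 -2.683 2.074
v 0.728 -2.254 1.567
v 0.649 -3.325 1.127
v 1.305 -2.13 1.161
v 1.92 -3.018 0.738
v 1.227 -3.2 0.72
v 0.847 -2.651 0.982
v 1.849 -1.96 1.595
v 2.464 -2.848 1.173
v 2.652 -2.755 1.859
v 2.272 -2.206 2.12
v 1.969 -2.356 1.01
v 0.596 -3.252 2.487
v 1.211 -4.14 2.065
v 0.788 -3.894 1.54
v 0.408 -3.345 1.801
v 1.14 -3.082 2.922
v 1.755 -3.97 2.499
v 2.213 -3.449 2.678
v 1.833 -2.9 2.94
v 1.091 -3.744 2.65
f 2 1 5
f 2 5 3
f 3 5 6
f 3 6 4
f 5 1 7
f 5 7 6
f 6 7 8
f 6 8 4
f 7 1 9
f 7 9 8
f 8 9 10
f 8 10 4
f 9 1 11
f 9 11 10
f 10 11 12
f 10 12 4
f 11 1 13
f 11 13 12
f 12 13 14
f 12 14 4
f 13 1 15
f 13 15 14
f 14 15 16
f 14 16 4
f 15 1 17
f 15 17 16
f 16 17 18
f 16 18 4
f 17 1 19
f 17 19 18
f 18 19 20
f 18 20 4
f 19 1 21
f 19 21 20
f 20 21 22
f 20 22 4
f 21 1 23
f 21 23 22
f 22 23 24
f 22 24 4
f 23 1 2
f 23 2 24
f 24 2 3
f 24 3 4
f 26 25 29
f 26 29 27
f 27 29 30
f 27 30 28
f 29 25 31
f 29 31 30
f 30 31 32
f 30 32 28
f 31 25 33
f 31 33 32
f 32 33 34
f 32 34 28
f 33 25 35
f 33 35 34
f 34 35 36
f 34 36 28
f 35 25 37
f 35 37 36
f 36 37 38
f 36 38 28
f 37 25 39
f 37 39 38
f 38 39 40
f 38 40 28
f 39 25 41
f 39 41 40
f 40 41 42
f 40 42 28
f 41 25 43
f 41 43 42
f 42 43 44
f 42 44 28
f 43 25 45
f 43 45 44
f 44 45 46
f 44 46 28
f 45 25 47
f 45 47 46
f 46 47 48
f 46 48 28
f 47 25 49
f 47 49 48
f 48 49 50
f 48 50 28
f 49 25 51
f 49 51 50
f 50 51 52
f 50 52 28
f 51 25 53
f 51 53 52
f 52 53 54
f 52 54 28
f 53 25 55
f 53 55 54
f 54 55 56
f 54 56 28
f 55 25 26
f 55 26 56
f 56 26 27
f 56 27 28
f 57 94 73
f 94 68 97
f 73 97 62
f 94 97 73
f 57 73 69
f 73 62 74
f 69 74 58
f 73 74 69
f 57 69 78
f 69 58 79
f 78 79 64
f 69 79 78
f 57 78 90
f 78 64 93
f 90 93 67
f 78 93 90
f 57 90 94
f 90 67 98
f 94 98 68
f 90 98 94
f 58 74 85
f 74 62 88
f 85 88 66
f 74 88 85
f 62 97 75
f 97 68 96
f 75 96 61
f 97 96 75
f 68 98 95
f 98 67 91
f 95 91 59
f 98 91 95
f 67 93 92
f 93 64 80
f 92 80 63
f 93 80 92
f 64 79 84
f 79 58 81
f 84 81 65
f 79 81 84
f 60 86 72
f 86 66 87
f 72 87 61
f 86 87 72
f 60 72 70
f 72 61 71
f 70 71 59
f 72 71 70
f 60 70 77
f 70 59 76
f 77 76 63
f 70 76 77
f 60 77 82
f 77 63 83
f 82 83 65
f 77 83 82
f 60 82 86
f 82 65 89
f 86 89 66
f 82 89 86
f 61 87 75
f 87 66 88
f 75 88 62
f 87 88 75
f 59 71 95
f 71 61 96
f 95 96 68
f 71 96 95
f 63 76 92
f 76 59 91
f 92 91 67
f 76 91 92
f 65 83 84
f 83 63 80
f 84 80 64
f 83 80 84
f 66 89 85
f 89 65 81
f 85 81 58
f 89 81 85



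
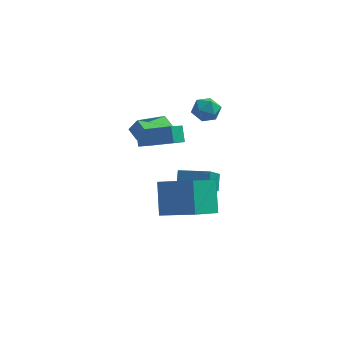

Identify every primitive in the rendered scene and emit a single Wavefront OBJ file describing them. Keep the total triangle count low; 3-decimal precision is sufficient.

v 1.963 3.976 2.515
v 2.467 3.543 3.047
v 0.933 3.097 2.773
v 1.437 2.664 3.305
v 1.173 3.446 3.512
v 1.809 3.99 3.353
v 1.591 2.65 2.467
v 2.227 3.194 2.308
v 2.237 2.723 3.018
v 1.978 3.215 3.663
v 1.422 3.425 2.157
v 1.163 3.917 2.802
v 1.447 -2.339 -1.012
v 0.559 -3.986 0.068
v 1.141 -1.143 0.562
v 0.253 -2.79 1.641
v 3.307 -2.85 -0.261
v 2.419 -4.497 0.818
v 3.001 -1.654 1.312
v 2.113 -3.301 2.392
v -0.512 -0.701 2.735
v -0.913 -1.622 3.295
v -0.736 -0.125 3.521
v -1.137 -1.046 4.081
v 1.317 -1.034 3.499
v 0.916 -1.955 4.059
v 1.093 -0.458 4.285
v 0.692 -1.379 4.845
v -1.822 0.426 2.997
v -1.35 0.369 3.785
v -0.687 1.904 2.424
v -0.215 1.847 3.211
v -1.305 -0.107 2.649
v -0.833 -0.164 3.436
v -0.17 1.371 2.075
v 0.302 1.314 2.863
v 0.818 2.474 -3.001
v 0.506 1.205 -1.867
v 0.765 3.213 -2.188
v 0.453 1.945 -1.054
v 2.547 2.295 -2.726
v 2.235 1.027 -1.592
v 2.494 3.035 -1.913
v 2.182 1.766 -0.779
f 1 12 6
f 1 6 2
f 1 2 8
f 1 8 11
f 1 11 12
f 2 6 10
f 6 12 5
f 12 11 3
f 11 8 7
f 8 2 9
f 4 10 5
f 4 5 3
f 4 3 7
f 4 7 9
f 4 9 10
f 5 10 6
f 3 5 12
f 7 3 11
f 9 7 8
f 10 9 2
f 14 16 13
f 17 14 13
f 13 16 15
f 15 17 13
f 14 20 16
f 18 14 17
f 18 20 14
f 16 20 15
f 19 17 15
f 15 20 19
f 19 18 17
f 20 18 19
f 22 24 21
f 25 22 21
f 21 24 23
f 23 25 21
f 22 28 24
f 26 22 25
f 26 28 22
f 24 28 23
f 27 25 23
f 23 28 27
f 27 26 25
f 28 26 27
f 30 32 29
f 33 30 29
f 29 32 31
f 31 33 29
f 30 36 32
f 34 30 33
f 34 36 30
f 32 36 31
f 35 33 31
f 31 36 35
f 35 34 33
f 36 34 35
f 38 40 37
f 41 38 37
f 37 40 39
f 39 41 37
f 38 44 40
f 42 38 41
f 42 44 38
f 40 44 39
f 43 41 39
f 39 44 43
f 43 42 41
f 44 42 43



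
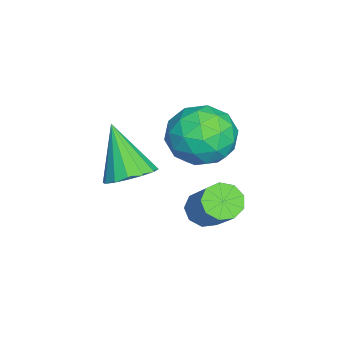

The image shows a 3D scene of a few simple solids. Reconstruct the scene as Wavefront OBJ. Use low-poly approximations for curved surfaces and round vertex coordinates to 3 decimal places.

v -0.246 -0.277 -1.613
v 0.356 -0.973 -1.599
v -1.194 -1.063 0.113
v 0.556 -0.632 -1.333
v 0.541 -0.196 -1.143
v 0.316 0.219 -1.078
v -0.06 0.5 -1.157
v -0.486 0.574 -1.357
v -0.847 0.419 -1.626
v -1.047 0.078 -1.892
v -1.032 -0.358 -2.082
v -0.807 -0.773 -2.147
v -0.431 -1.054 -2.069
v -0.005 -1.128 -1.868
v 1.066 2.306 -1.797
v 1.551 1.858 -1.998
v 2.799 2.546 -0.524
v 2.314 2.994 -0.323
v 1.601 2.266 -2.231
v 2.849 2.953 -0.757
v 1.401 2.692 -2.261
v 2.649 3.38 -0.786
v 1.044 2.938 -2.073
v 2.292 3.626 -0.599
v 0.698 2.888 -1.757
v 1.945 3.576 -0.283
v 0.524 2.566 -1.459
v 1.771 3.254 0.015
v 0.603 2.122 -1.32
v 1.851 2.81 0.155
v 0.9 1.765 -1.403
v 2.147 2.452 0.071
v 1.274 1.66 -1.672
v 2.521 2.348 -0.197
v -2.149 2.156 0.492
v -1.74 2.772 -0.504
v -0.6 0.888 0.344
v -0.191 1.504 -0.652
v -0.146 2.036 0.468
v -1.103 2.819 0.56
v -1.237 0.841 -0.72
v -2.194 1.624 -0.628
v -1.176 1.959 -1.253
v -0.502 2.698 -0.519
v -1.838 0.962 0.359
v -1.164 1.701 1.093
v -2.081 2.575 0.007
v -0.259 1.085 -0.167
v -0.233 1.397 0.491
v 0.008 1.76 -0.094
v -1.706 2.603 0.632
v -1.466 2.965 0.047
v -0.529 2.533 0.618
v -0.874 0.695 -0.207
v -0.634 1.057 -0.792
v -2.348 1.9 -0.066
v -2.107 2.263 -0.651
v -1.811 1.127 -0.778
v -1.509 2.46 -1.019
v -0.598 1.715 -1.106
v -1.213 1.324 -1.145
v -1.776 1.785 -1.092
v -1.113 2.894 -0.587
v -0.202 2.149 -0.674
v -0.175 2.461 -0.016
v -0.738 2.922 0.038
v -0.781 2.416 -1.027
v -2.138 1.511 0.514
v -1.227 0.766 0.427
v -1.602 0.738 -0.198
v -2.165 1.199 -0.144
v -1.742 1.945 0.946
v -0.831 1.2 0.859
v -0.564 1.875 0.932
v -1.127 2.336 0.985
v -1.559 1.244 0.867
f 2 1 4
f 2 4 3
f 4 1 5
f 4 5 3
f 5 1 6
f 5 6 3
f 6 1 7
f 6 7 3
f 7 1 8
f 7 8 3
f 8 1 9
f 8 9 3
f 9 1 10
f 9 10 3
f 10 1 11
f 10 11 3
f 11 1 12
f 11 12 3
f 12 1 13
f 12 13 3
f 13 1 14
f 13 14 3
f 14 1 2
f 14 2 3
f 16 15 19
f 16 19 17
f 17 19 20
f 17 20 18
f 19 15 21
f 19 21 20
f 20 21 22
f 20 22 18
f 21 15 23
f 21 23 22
f 22 23 24
f 22 24 18
f 23 15 25
f 23 25 24
f 24 25 26
f 24 26 18
f 25 15 27
f 25 27 26
f 26 27 28
f 26 28 18
f 27 15 29
f 27 29 28
f 28 29 30
f 28 30 18
f 29 15 31
f 29 31 30
f 30 31 32
f 30 32 18
f 31 15 33
f 31 33 32
f 32 33 34
f 32 34 18
f 33 15 16
f 33 16 34
f 34 16 17
f 34 17 18
f 35 72 51
f 72 46 75
f 51 75 40
f 72 75 51
f 35 51 47
f 51 40 52
f 47 52 36
f 51 52 47
f 35 47 56
f 47 36 57
f 56 57 42
f 47 57 56
f 35 56 68
f 56 42 71
f 68 71 45
f 56 71 68
f 35 68 72
f 68 45 76
f 72 76 46
f 68 76 72
f 36 52 63
f 52 40 66
f 63 66 44
f 52 66 63
f 40 75 53
f 75 46 74
f 53 74 39
f 75 74 53
f 46 76 73
f 76 45 69
f 73 69 37
f 76 69 73
f 45 71 70
f 71 42 58
f 70 58 41
f 71 58 70
f 42 57 62
f 57 36 59
f 62 59 43
f 57 59 62
f 38 64 50
f 64 44 65
f 50 65 39
f 64 65 50
f 38 50 48
f 50 39 49
f 48 49 37
f 50 49 48
f 38 48 55
f 48 37 54
f 55 54 41
f 48 54 55
f 38 55 60
f 55 41 61
f 60 61 43
f 55 61 60
f 38 60 64
f 60 43 67
f 64 67 44
f 60 67 64
f 39 65 53
f 65 44 66
f 53 66 40
f 65 66 53
f 37 49 73
f 49 39 74
f 73 74 46
f 49 74 73
f 41 54 70
f 54 37 69
f 70 69 45
f 54 69 70
f 43 61 62
f 61 41 58
f 62 58 42
f 61 58 62
f 44 67 63
f 67 43 59
f 63 59 36
f 67 59 63



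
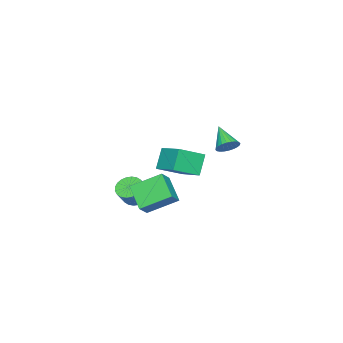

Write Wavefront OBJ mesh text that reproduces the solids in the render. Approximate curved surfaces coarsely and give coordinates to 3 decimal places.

v 1.095 -3.345 -2.867
v 1.582 -2.866 -3.262
v 2.313 -2.855 -2.348
v 1.825 -3.335 -1.953
v 1.401 -2.662 -3.119
v 2.131 -2.651 -2.205
v 1.172 -2.562 -2.938
v 1.903 -2.552 -2.024
v 0.932 -2.582 -2.746
v 1.662 -2.571 -1.832
v 0.717 -2.717 -2.572
v 1.447 -2.707 -1.658
v 0.559 -2.949 -2.443
v 1.289 -2.938 -1.529
v 0.483 -3.24 -2.379
v 1.213 -3.23 -1.465
v 0.499 -3.548 -2.389
v 1.23 -3.538 -1.475
v 0.607 -3.825 -2.472
v 1.338 -3.814 -1.558
v 0.789 -4.029 -2.615
v 1.519 -4.018 -1.701
v 1.017 -4.128 -2.796
v 1.748 -4.118 -1.882
v 1.258 -4.109 -2.988
v 1.988 -4.098 -2.074
v 1.473 -3.973 -3.162
v 2.203 -3.963 -2.248
v 1.631 -3.742 -3.291
v 2.361 -3.731 -2.377
v 1.707 -3.45 -3.355
v 2.437 -3.44 -2.441
v 1.69 -3.142 -3.345
v 2.421 -3.132 -2.431
v -4.135 -3.748 -3.568
v -4.921 -3.867 -2.308
v -3.395 -2.167 -2.958
v -4.181 -2.285 -1.698
v -2.839 -4.635 -2.842
v -3.625 -4.753 -1.582
v -2.099 -3.053 -2.232
v -2.885 -3.172 -0.972
v -1.851 0.503 0.538
v -1.427 -0.001 0.332
v -2.569 -0.503 1.522
v -1.289 0.102 0.539
v -1.236 0.267 0.745
v -1.277 0.467 0.92
v -1.406 0.673 1.037
v -1.602 0.853 1.078
v -1.835 0.98 1.037
v -2.072 1.034 0.919
v -2.274 1.007 0.744
v -2.412 0.904 0.537
v -2.465 0.739 0.331
v -2.424 0.539 0.156
v -2.296 0.333 0.039
v -2.1 0.153 -0.002
v -1.866 0.026 0.04
v -1.629 -0.028 0.157
v 3.141 -2.414 -1.083
v 2.315 -0.973 -0.14
v 2.407 -2.429 -1.702
v 1.581 -0.989 -0.759
v 3.959 -1.291 -2.081
v 3.133 0.149 -1.138
v 3.225 -1.307 -2.7
v 2.399 0.134 -1.757
f 2 1 5
f 2 5 3
f 3 5 6
f 3 6 4
f 5 1 7
f 5 7 6
f 6 7 8
f 6 8 4
f 7 1 9
f 7 9 8
f 8 9 10
f 8 10 4
f 9 1 11
f 9 11 10
f 10 11 12
f 10 12 4
f 11 1 13
f 11 13 12
f 12 13 14
f 12 14 4
f 13 1 15
f 13 15 14
f 14 15 16
f 14 16 4
f 15 1 17
f 15 17 16
f 16 17 18
f 16 18 4
f 17 1 19
f 17 19 18
f 18 19 20
f 18 20 4
f 19 1 21
f 19 21 20
f 20 21 22
f 20 22 4
f 21 1 23
f 21 23 22
f 22 23 24
f 22 24 4
f 23 1 25
f 23 25 24
f 24 25 26
f 24 26 4
f 25 1 27
f 25 27 26
f 26 27 28
f 26 28 4
f 27 1 29
f 27 29 28
f 28 29 30
f 28 30 4
f 29 1 31
f 29 31 30
f 30 31 32
f 30 32 4
f 31 1 33
f 31 33 32
f 32 33 34
f 32 34 4
f 33 1 2
f 33 2 34
f 34 2 3
f 34 3 4
f 36 38 35
f 39 36 35
f 35 38 37
f 37 39 35
f 36 42 38
f 40 36 39
f 40 42 36
f 38 42 37
f 41 39 37
f 37 42 41
f 41 40 39
f 42 40 41
f 44 43 46
f 44 46 45
f 46 43 47
f 46 47 45
f 47 43 48
f 47 48 45
f 48 43 49
f 48 49 45
f 49 43 50
f 49 50 45
f 50 43 51
f 50 51 45
f 51 43 52
f 51 52 45
f 52 43 53
f 52 53 45
f 53 43 54
f 53 54 45
f 54 43 55
f 54 55 45
f 55 43 56
f 55 56 45
f 56 43 57
f 56 57 45
f 57 43 58
f 57 58 45
f 58 43 59
f 58 59 45
f 59 43 60
f 59 60 45
f 60 43 44
f 60 44 45
f 62 64 61
f 65 62 61
f 61 64 63
f 63 65 61
f 62 68 64
f 66 62 65
f 66 68 62
f 64 68 63
f 67 65 63
f 63 68 67
f 67 66 65
f 68 66 67



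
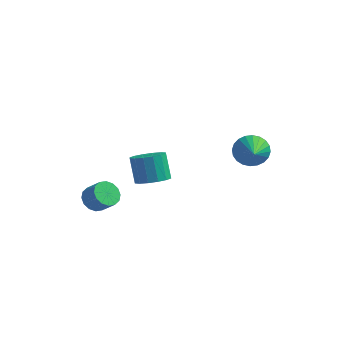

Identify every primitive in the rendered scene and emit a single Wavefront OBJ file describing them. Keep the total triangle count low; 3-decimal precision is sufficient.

v -2.869 -3.831 -4.191
v -2.403 -3.215 -4.546
v -1.525 -3.394 -3.704
v -1.991 -4.009 -3.349
v -2.651 -3.011 -4.245
v -1.772 -3.19 -3.403
v -2.957 -3.027 -3.929
v -2.078 -3.206 -3.087
v -3.239 -3.258 -3.684
v -2.361 -3.437 -2.841
v -3.423 -3.643 -3.574
v -2.544 -3.821 -2.732
v -3.458 -4.078 -3.63
v -2.579 -4.256 -2.788
v -3.335 -4.446 -3.836
v -2.457 -4.625 -2.994
v -3.088 -4.65 -4.137
v -2.209 -4.829 -3.295
v -2.782 -4.634 -4.453
v -1.903 -4.813 -3.611
v -2.499 -4.403 -4.699
v -1.621 -4.582 -3.856
v -2.316 -4.019 -4.808
v -1.437 -4.197 -3.966
v -2.281 -3.584 -4.752
v -1.402 -3.762 -3.91
v -0.171 -2.19 -2.877
v 0.547 -1.466 -2.861
v -0.031 -0.925 -1.368
v -0.749 -1.65 -1.383
v 0.133 -1.243 -3.102
v -0.445 -0.702 -1.609
v -0.362 -1.274 -3.282
v -0.94 -0.734 -1.789
v -0.806 -1.551 -3.354
v -1.384 -1.01 -1.861
v -1.08 -1.999 -3.298
v -1.658 -1.458 -1.804
v -1.111 -2.498 -3.129
v -1.688 -1.957 -1.635
v -0.889 -2.915 -2.892
v -1.467 -2.374 -1.399
v -0.475 -3.138 -2.651
v -1.053 -2.597 -1.158
v 0.02 -3.106 -2.471
v -0.558 -2.566 -0.978
v 0.464 -2.83 -2.399
v -0.114 -2.289 -0.906
v 0.738 -2.382 -2.456
v 0.16 -1.841 -0.962
v 0.768 -1.883 -2.625
v 0.191 -1.342 -1.131
v 3.021 3.666 -3.07
v 3.52 3.424 -3.996
v 3.899 2.034 -2.17
v 3.804 3.677 -3.814
v 3.968 3.928 -3.518
v 3.987 4.14 -3.154
v 3.86 4.279 -2.777
v 3.605 4.325 -2.445
v 3.261 4.271 -2.208
v 2.88 4.124 -2.102
v 2.521 3.908 -2.143
v 2.238 3.655 -2.326
v 2.074 3.403 -2.622
v 2.054 3.192 -2.986
v 2.181 3.052 -3.362
v 2.436 3.007 -3.695
v 2.78 3.061 -3.932
v 3.161 3.208 -4.038
f 2 1 5
f 2 5 3
f 3 5 6
f 3 6 4
f 5 1 7
f 5 7 6
f 6 7 8
f 6 8 4
f 7 1 9
f 7 9 8
f 8 9 10
f 8 10 4
f 9 1 11
f 9 11 10
f 10 11 12
f 10 12 4
f 11 1 13
f 11 13 12
f 12 13 14
f 12 14 4
f 13 1 15
f 13 15 14
f 14 15 16
f 14 16 4
f 15 1 17
f 15 17 16
f 16 17 18
f 16 18 4
f 17 1 19
f 17 19 18
f 18 19 20
f 18 20 4
f 19 1 21
f 19 21 20
f 20 21 22
f 20 22 4
f 21 1 23
f 21 23 22
f 22 23 24
f 22 24 4
f 23 1 25
f 23 25 24
f 24 25 26
f 24 26 4
f 25 1 2
f 25 2 26
f 26 2 3
f 26 3 4
f 28 27 31
f 28 31 29
f 29 31 32
f 29 32 30
f 31 27 33
f 31 33 32
f 32 33 34
f 32 34 30
f 33 27 35
f 33 35 34
f 34 35 36
f 34 36 30
f 35 27 37
f 35 37 36
f 36 37 38
f 36 38 30
f 37 27 39
f 37 39 38
f 38 39 40
f 38 40 30
f 39 27 41
f 39 41 40
f 40 41 42
f 40 42 30
f 41 27 43
f 41 43 42
f 42 43 44
f 42 44 30
f 43 27 45
f 43 45 44
f 44 45 46
f 44 46 30
f 45 27 47
f 45 47 46
f 46 47 48
f 46 48 30
f 47 27 49
f 47 49 48
f 48 49 50
f 48 50 30
f 49 27 51
f 49 51 50
f 50 51 52
f 50 52 30
f 51 27 28
f 51 28 52
f 52 28 29
f 52 29 30
f 54 53 56
f 54 56 55
f 56 53 57
f 56 57 55
f 57 53 58
f 57 58 55
f 58 53 59
f 58 59 55
f 59 53 60
f 59 60 55
f 60 53 61
f 60 61 55
f 61 53 62
f 61 62 55
f 62 53 63
f 62 63 55
f 63 53 64
f 63 64 55
f 64 53 65
f 64 65 55
f 65 53 66
f 65 66 55
f 66 53 67
f 66 67 55
f 67 53 68
f 67 68 55
f 68 53 69
f 68 69 55
f 69 53 70
f 69 70 55
f 70 53 54
f 70 54 55



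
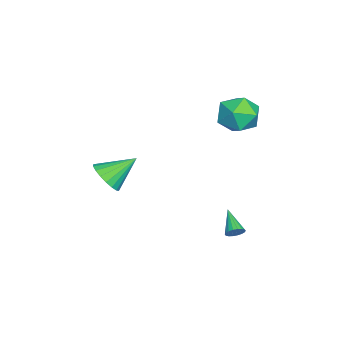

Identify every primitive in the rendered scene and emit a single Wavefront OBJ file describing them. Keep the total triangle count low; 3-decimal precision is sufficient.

v 0.363 3.878 -2.636
v 0.674 3.818 -2.224
v -0.803 3.282 -1.844
v 0.587 4.03 -2.192
v 0.456 4.212 -2.248
v 0.306 4.328 -2.381
v 0.167 4.355 -2.565
v 0.067 4.287 -2.762
v 0.026 4.139 -2.935
v 0.051 3.939 -3.048
v 0.138 3.726 -3.08
v 0.27 3.544 -3.024
v 0.419 3.428 -2.891
v 0.558 3.401 -2.708
v 0.658 3.469 -2.51
v 0.699 3.617 -2.338
v 1.368 -2.282 1.169
v 2.288 -2.052 1.487
v 0.652 -0.938 2.271
v 2.237 -1.789 1.132
v 2.014 -1.623 0.784
v 1.663 -1.588 0.513
v 1.253 -1.69 0.372
v 0.867 -1.91 0.388
v 0.579 -2.203 0.56
v 0.448 -2.512 0.852
v 0.499 -2.776 1.207
v 0.722 -2.942 1.555
v 1.073 -2.977 1.826
v 1.483 -2.875 1.967
v 1.869 -2.655 1.95
v 2.157 -2.361 1.779
v -3.304 4.317 4.202
v -2.074 4.416 4.33
v -3.086 2.424 3.57
v -1.856 2.523 3.698
v -2.585 2.511 4.702
v -2.719 3.681 5.092
v -2.441 3.159 2.808
v -2.575 4.329 3.198
v -1.54 3.7 3.468
v -1.629 3.299 4.639
v -3.531 3.541 3.261
v -3.62 3.14 4.432
f 2 1 4
f 2 4 3
f 4 1 5
f 4 5 3
f 5 1 6
f 5 6 3
f 6 1 7
f 6 7 3
f 7 1 8
f 7 8 3
f 8 1 9
f 8 9 3
f 9 1 10
f 9 10 3
f 10 1 11
f 10 11 3
f 11 1 12
f 11 12 3
f 12 1 13
f 12 13 3
f 13 1 14
f 13 14 3
f 14 1 15
f 14 15 3
f 15 1 16
f 15 16 3
f 16 1 2
f 16 2 3
f 18 17 20
f 18 20 19
f 20 17 21
f 20 21 19
f 21 17 22
f 21 22 19
f 22 17 23
f 22 23 19
f 23 17 24
f 23 24 19
f 24 17 25
f 24 25 19
f 25 17 26
f 25 26 19
f 26 17 27
f 26 27 19
f 27 17 28
f 27 28 19
f 28 17 29
f 28 29 19
f 29 17 30
f 29 30 19
f 30 17 31
f 30 31 19
f 31 17 32
f 31 32 19
f 32 17 18
f 32 18 19
f 33 44 38
f 33 38 34
f 33 34 40
f 33 40 43
f 33 43 44
f 34 38 42
f 38 44 37
f 44 43 35
f 43 40 39
f 40 34 41
f 36 42 37
f 36 37 35
f 36 35 39
f 36 39 41
f 36 41 42
f 37 42 38
f 35 37 44
f 39 35 43
f 41 39 40
f 42 41 34

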